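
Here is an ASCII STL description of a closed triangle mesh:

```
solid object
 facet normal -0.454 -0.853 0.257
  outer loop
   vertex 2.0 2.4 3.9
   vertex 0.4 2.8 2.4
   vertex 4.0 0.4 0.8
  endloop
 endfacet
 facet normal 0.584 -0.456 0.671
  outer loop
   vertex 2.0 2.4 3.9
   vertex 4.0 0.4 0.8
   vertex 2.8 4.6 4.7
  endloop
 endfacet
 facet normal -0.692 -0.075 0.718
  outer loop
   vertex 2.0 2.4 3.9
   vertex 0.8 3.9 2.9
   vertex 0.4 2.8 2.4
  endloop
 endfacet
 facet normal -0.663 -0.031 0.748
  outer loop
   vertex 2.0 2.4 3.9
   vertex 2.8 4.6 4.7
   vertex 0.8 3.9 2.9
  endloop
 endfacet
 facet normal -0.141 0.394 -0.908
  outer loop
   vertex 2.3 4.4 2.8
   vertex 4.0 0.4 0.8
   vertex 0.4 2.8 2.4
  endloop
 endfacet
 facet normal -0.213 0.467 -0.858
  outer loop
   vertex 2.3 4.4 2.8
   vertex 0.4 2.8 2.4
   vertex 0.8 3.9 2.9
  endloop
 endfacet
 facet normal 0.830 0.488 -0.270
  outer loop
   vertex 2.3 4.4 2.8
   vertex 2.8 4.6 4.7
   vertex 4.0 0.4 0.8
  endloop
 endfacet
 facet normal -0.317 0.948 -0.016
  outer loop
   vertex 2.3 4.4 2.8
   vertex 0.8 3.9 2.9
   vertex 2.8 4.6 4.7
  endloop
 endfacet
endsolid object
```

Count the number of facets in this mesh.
8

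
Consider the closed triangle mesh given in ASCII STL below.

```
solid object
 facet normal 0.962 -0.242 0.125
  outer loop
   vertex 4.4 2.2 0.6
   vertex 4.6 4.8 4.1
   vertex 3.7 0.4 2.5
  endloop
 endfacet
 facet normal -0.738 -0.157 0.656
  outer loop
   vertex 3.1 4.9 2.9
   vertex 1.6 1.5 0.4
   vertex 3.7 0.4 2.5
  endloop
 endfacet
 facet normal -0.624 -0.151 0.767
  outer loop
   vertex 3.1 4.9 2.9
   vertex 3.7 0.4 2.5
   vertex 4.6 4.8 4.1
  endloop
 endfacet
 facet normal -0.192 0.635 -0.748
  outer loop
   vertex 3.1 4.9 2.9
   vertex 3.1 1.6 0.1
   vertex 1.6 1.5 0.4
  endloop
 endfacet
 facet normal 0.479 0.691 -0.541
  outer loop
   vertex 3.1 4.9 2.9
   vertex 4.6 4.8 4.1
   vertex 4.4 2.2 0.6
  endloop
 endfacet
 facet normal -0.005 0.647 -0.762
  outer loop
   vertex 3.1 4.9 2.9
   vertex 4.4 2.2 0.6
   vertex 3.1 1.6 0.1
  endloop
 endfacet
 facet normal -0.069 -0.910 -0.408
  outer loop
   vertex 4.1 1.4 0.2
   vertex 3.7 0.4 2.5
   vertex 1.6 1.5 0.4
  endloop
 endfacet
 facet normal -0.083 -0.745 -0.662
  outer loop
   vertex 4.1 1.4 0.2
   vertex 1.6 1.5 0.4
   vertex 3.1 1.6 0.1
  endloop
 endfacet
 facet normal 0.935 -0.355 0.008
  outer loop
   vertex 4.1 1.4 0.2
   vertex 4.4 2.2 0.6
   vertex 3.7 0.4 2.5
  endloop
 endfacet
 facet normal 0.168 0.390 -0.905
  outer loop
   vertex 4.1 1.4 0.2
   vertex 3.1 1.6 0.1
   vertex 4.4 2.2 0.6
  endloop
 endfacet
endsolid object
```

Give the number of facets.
10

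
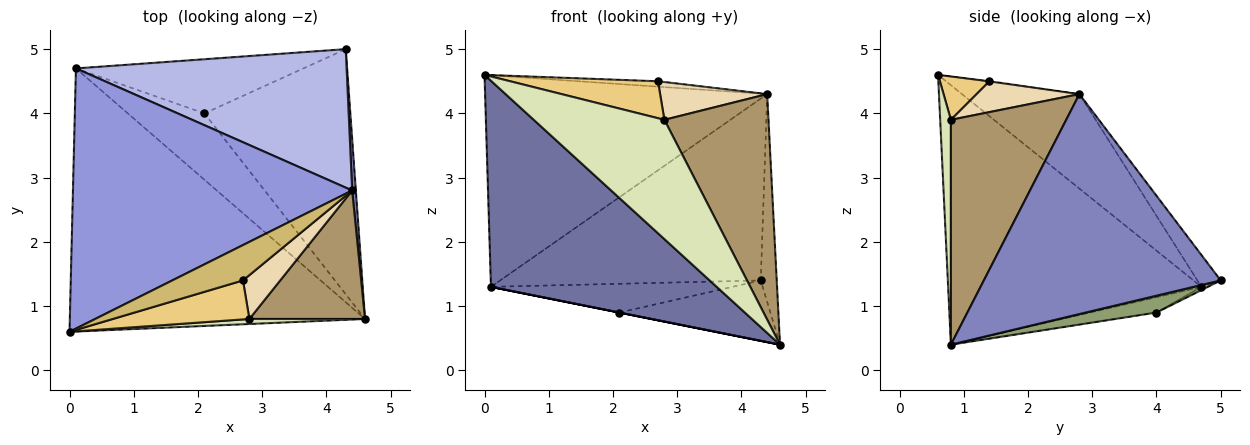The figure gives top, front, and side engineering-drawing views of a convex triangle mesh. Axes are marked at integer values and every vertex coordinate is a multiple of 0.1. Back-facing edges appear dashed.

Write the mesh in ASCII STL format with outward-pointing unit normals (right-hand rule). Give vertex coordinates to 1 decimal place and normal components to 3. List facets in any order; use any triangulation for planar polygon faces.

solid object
 facet normal -0.569 -0.507 -0.647
  outer loop
   vertex 0.1 4.7 1.3
   vertex 4.6 0.8 0.4
   vertex 0.0 0.6 4.6
  endloop
 endfacet
 facet normal 0.998 0.067 0.017
  outer loop
   vertex 4.4 2.8 4.3
   vertex 4.6 0.8 0.4
   vertex 4.3 5.0 1.4
  endloop
 endfacet
 facet normal -0.254 0.610 0.750
  outer loop
   vertex 4.4 2.8 4.3
   vertex 0.1 4.7 1.3
   vertex 0.0 0.6 4.6
  endloop
 endfacet
 facet normal -0.071 0.793 0.604
  outer loop
   vertex 4.4 2.8 4.3
   vertex 4.3 5.0 1.4
   vertex 0.1 4.7 1.3
  endloop
 endfacet
 facet normal 0.111 0.238 -0.965
  outer loop
   vertex 2.1 4.0 0.9
   vertex 4.3 5.0 1.4
   vertex 4.6 0.8 0.4
  endloop
 endfacet
 facet normal -0.196 0.000 -0.981
  outer loop
   vertex 2.1 4.0 0.9
   vertex 4.6 0.8 0.4
   vertex 0.1 4.7 1.3
  endloop
 endfacet
 facet normal -0.012 0.469 -0.883
  outer loop
   vertex 2.1 4.0 0.9
   vertex 0.1 4.7 1.3
   vertex 4.3 5.0 1.4
  endloop
 endfacet
 facet normal 0.082 -0.996 0.042
  outer loop
   vertex 2.8 0.8 3.9
   vertex 0.0 0.6 4.6
   vertex 4.6 0.8 0.4
  endloop
 endfacet
 facet normal 0.693 -0.626 0.357
  outer loop
   vertex 2.8 0.8 3.9
   vertex 4.6 0.8 0.4
   vertex 4.4 2.8 4.3
  endloop
 endfacet
 facet normal -0.008 0.151 0.988
  outer loop
   vertex 2.7 1.4 4.5
   vertex 4.4 2.8 4.3
   vertex 0.0 0.6 4.6
  endloop
 endfacet
 facet normal 0.225 -0.670 0.707
  outer loop
   vertex 2.7 1.4 4.5
   vertex 0.0 0.6 4.6
   vertex 2.8 0.8 3.9
  endloop
 endfacet
 facet normal 0.531 -0.553 0.642
  outer loop
   vertex 2.7 1.4 4.5
   vertex 2.8 0.8 3.9
   vertex 4.4 2.8 4.3
  endloop
 endfacet
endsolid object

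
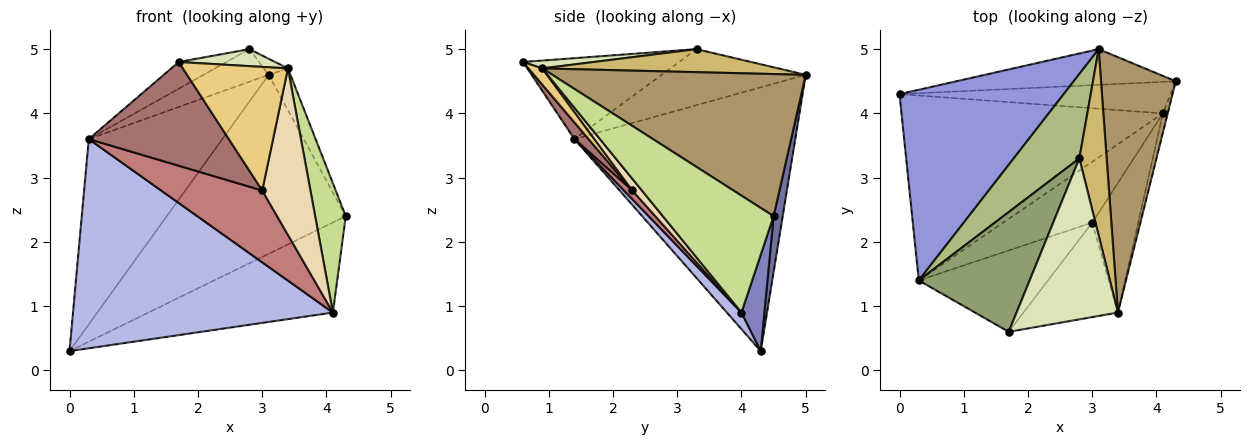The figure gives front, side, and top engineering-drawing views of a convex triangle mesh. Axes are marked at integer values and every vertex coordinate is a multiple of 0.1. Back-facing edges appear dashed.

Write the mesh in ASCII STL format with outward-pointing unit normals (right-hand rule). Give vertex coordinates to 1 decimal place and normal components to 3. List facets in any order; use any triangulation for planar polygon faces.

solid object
 facet normal 0.050 0.979 -0.195
  outer loop
   vertex 3.1 5.0 4.6
   vertex 4.3 4.5 2.4
   vertex 0.0 4.3 0.3
  endloop
 endfacet
 facet normal 0.117 0.937 -0.328
  outer loop
   vertex 4.1 4.0 0.9
   vertex 0.0 4.3 0.3
   vertex 4.3 4.5 2.4
  endloop
 endfacet
 facet normal -0.755 0.457 0.470
  outer loop
   vertex 0.3 1.4 3.6
   vertex 3.1 5.0 4.6
   vertex 0.0 4.3 0.3
  endloop
 endfacet
 facet normal 0.042 -0.749 -0.662
  outer loop
   vertex 0.3 1.4 3.6
   vertex 0.0 4.3 0.3
   vertex 4.1 4.0 0.9
  endloop
 endfacet
 facet normal -0.580 0.177 0.795
  outer loop
   vertex 2.8 3.3 5.0
   vertex 0.3 1.4 3.6
   vertex 1.7 0.6 4.8
  endloop
 endfacet
 facet normal -0.623 0.282 0.730
  outer loop
   vertex 2.8 3.3 5.0
   vertex 3.1 5.0 4.6
   vertex 0.3 1.4 3.6
  endloop
 endfacet
 facet normal 0.963 -0.266 -0.040
  outer loop
   vertex 3.4 0.9 4.7
   vertex 4.1 4.0 0.9
   vertex 4.3 4.5 2.4
  endloop
 endfacet
 facet normal 0.077 -0.105 0.992
  outer loop
   vertex 3.4 0.9 4.7
   vertex 2.8 3.3 5.0
   vertex 1.7 0.6 4.8
  endloop
 endfacet
 facet normal 0.883 0.076 0.464
  outer loop
   vertex 3.4 0.9 4.7
   vertex 4.3 4.5 2.4
   vertex 3.1 5.0 4.6
  endloop
 endfacet
 facet normal 0.644 0.066 0.762
  outer loop
   vertex 3.4 0.9 4.7
   vertex 3.1 5.0 4.6
   vertex 2.8 3.3 5.0
  endloop
 endfacet
 facet normal 0.104 -0.790 -0.604
  outer loop
   vertex 3.0 2.3 2.8
   vertex 3.4 0.9 4.7
   vertex 1.7 0.6 4.8
  endloop
 endfacet
 facet normal 0.156 -0.779 -0.607
  outer loop
   vertex 3.0 2.3 2.8
   vertex 4.1 4.0 0.9
   vertex 3.4 0.9 4.7
  endloop
 endfacet
 facet normal 0.079 -0.784 -0.615
  outer loop
   vertex 3.0 2.3 2.8
   vertex 1.7 0.6 4.8
   vertex 0.3 1.4 3.6
  endloop
 endfacet
 facet normal 0.063 -0.762 -0.645
  outer loop
   vertex 3.0 2.3 2.8
   vertex 0.3 1.4 3.6
   vertex 4.1 4.0 0.9
  endloop
 endfacet
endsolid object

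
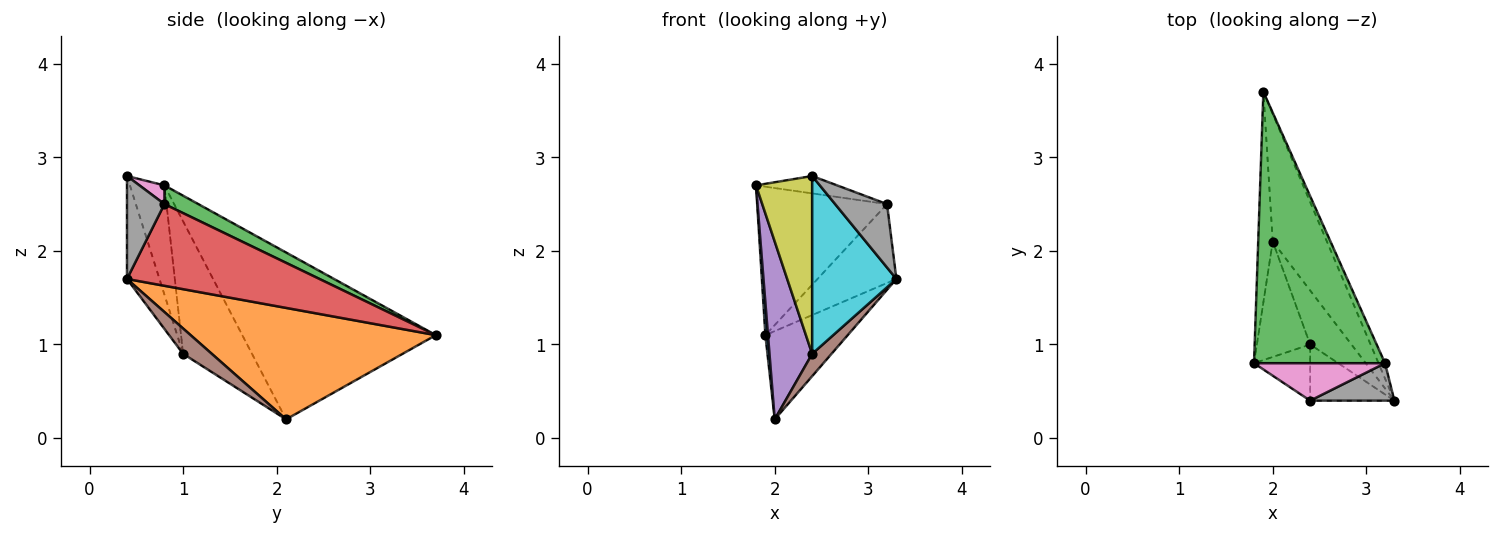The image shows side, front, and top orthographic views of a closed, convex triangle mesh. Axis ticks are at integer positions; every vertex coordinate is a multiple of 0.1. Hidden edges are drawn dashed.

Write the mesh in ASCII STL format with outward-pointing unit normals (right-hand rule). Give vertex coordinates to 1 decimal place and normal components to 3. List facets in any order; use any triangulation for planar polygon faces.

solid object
 facet normal -0.996 -0.013 -0.087
  outer loop
   vertex 2.0 2.1 0.2
   vertex 1.8 0.8 2.7
   vertex 1.9 3.7 1.1
  endloop
 endfacet
 facet normal 0.861 0.289 -0.418
  outer loop
   vertex 2.0 2.1 0.2
   vertex 1.9 3.7 1.1
   vertex 3.3 0.4 1.7
  endloop
 endfacet
 facet normal 0.124 0.476 0.871
  outer loop
   vertex 3.2 0.8 2.5
   vertex 1.9 3.7 1.1
   vertex 1.8 0.8 2.7
  endloop
 endfacet
 facet normal 0.923 0.378 -0.074
  outer loop
   vertex 3.2 0.8 2.5
   vertex 3.3 0.4 1.7
   vertex 1.9 3.7 1.1
  endloop
 endfacet
 facet normal -0.804 -0.498 -0.323
  outer loop
   vertex 2.4 1.0 0.9
   vertex 1.8 0.8 2.7
   vertex 2.0 2.1 0.2
  endloop
 endfacet
 facet normal 0.493 -0.332 -0.804
  outer loop
   vertex 2.4 1.0 0.9
   vertex 2.0 2.1 0.2
   vertex 3.3 0.4 1.7
  endloop
 endfacet
 facet normal 0.128 0.418 0.899
  outer loop
   vertex 2.4 0.4 2.8
   vertex 3.2 0.8 2.5
   vertex 1.8 0.8 2.7
  endloop
 endfacet
 facet normal 0.528 -0.732 0.432
  outer loop
   vertex 2.4 0.4 2.8
   vertex 3.3 0.4 1.7
   vertex 3.2 0.8 2.5
  endloop
 endfacet
 facet normal -0.505 -0.823 -0.260
  outer loop
   vertex 2.4 0.4 2.8
   vertex 1.8 0.8 2.7
   vertex 2.4 1.0 0.9
  endloop
 endfacet
 facet normal -0.345 -0.895 -0.283
  outer loop
   vertex 2.4 0.4 2.8
   vertex 2.4 1.0 0.9
   vertex 3.3 0.4 1.7
  endloop
 endfacet
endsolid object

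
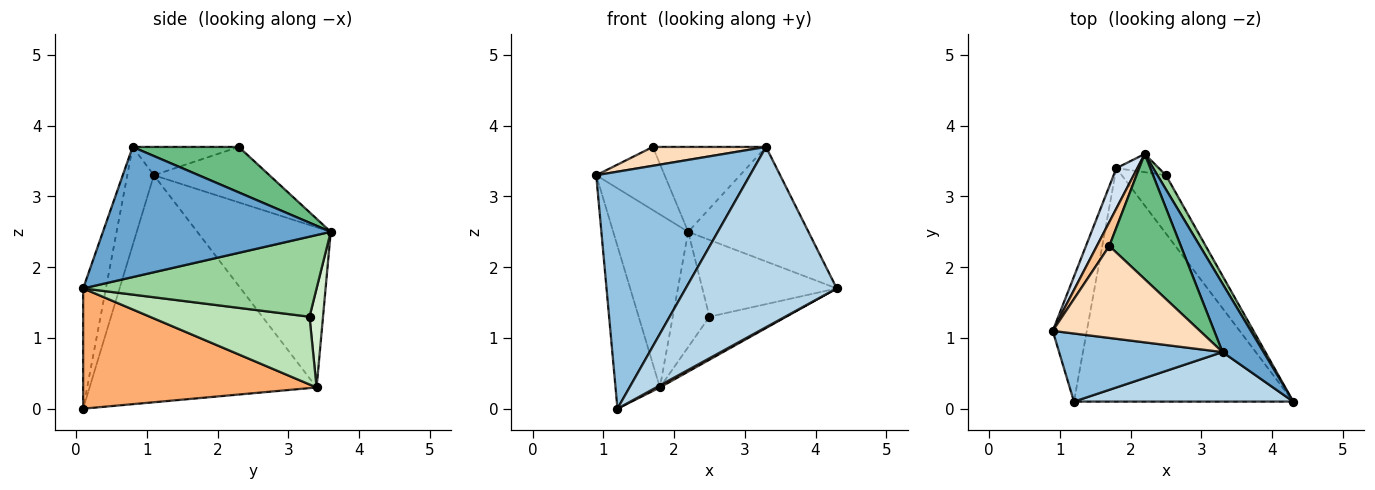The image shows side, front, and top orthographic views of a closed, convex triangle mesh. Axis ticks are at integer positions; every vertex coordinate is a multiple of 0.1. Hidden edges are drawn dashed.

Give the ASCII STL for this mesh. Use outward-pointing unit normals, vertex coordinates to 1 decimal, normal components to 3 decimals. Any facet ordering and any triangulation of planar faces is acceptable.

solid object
 facet normal 0.852 0.450 0.269
  outer loop
   vertex 3.3 0.8 3.7
   vertex 4.3 0.1 1.7
   vertex 2.2 3.6 2.5
  endloop
 endfacet
 facet normal -0.164 -0.948 0.272
  outer loop
   vertex 3.3 0.8 3.7
   vertex 0.9 1.1 3.3
   vertex 1.2 0.1 0.0
  endloop
 endfacet
 facet normal -0.144 -0.954 0.262
  outer loop
   vertex 3.3 0.8 3.7
   vertex 1.2 0.1 0.0
   vertex 4.3 0.1 1.7
  endloop
 endfacet
 facet normal -0.866 0.487 0.113
  outer loop
   vertex 1.8 3.4 0.3
   vertex 0.9 1.1 3.3
   vertex 2.2 3.6 2.5
  endloop
 endfacet
 facet normal -0.971 0.190 -0.146
  outer loop
   vertex 1.8 3.4 0.3
   vertex 1.2 0.1 0.0
   vertex 0.9 1.1 3.3
  endloop
 endfacet
 facet normal 0.481 -0.008 -0.877
  outer loop
   vertex 1.8 3.4 0.3
   vertex 4.3 0.1 1.7
   vertex 1.2 0.1 0.0
  endloop
 endfacet
 facet normal -0.845 0.500 0.190
  outer loop
   vertex 1.7 2.3 3.7
   vertex 2.2 3.6 2.5
   vertex 0.9 1.1 3.3
  endloop
 endfacet
 facet normal -0.185 -0.197 0.963
  outer loop
   vertex 1.7 2.3 3.7
   vertex 0.9 1.1 3.3
   vertex 3.3 0.8 3.7
  endloop
 endfacet
 facet normal 0.466 0.497 0.732
  outer loop
   vertex 1.7 2.3 3.7
   vertex 3.3 0.8 3.7
   vertex 2.2 3.6 2.5
  endloop
 endfacet
 facet normal 0.863 0.497 0.092
  outer loop
   vertex 2.5 3.3 1.3
   vertex 2.2 3.6 2.5
   vertex 4.3 0.1 1.7
  endloop
 endfacet
 facet normal 0.777 0.374 -0.507
  outer loop
   vertex 2.5 3.3 1.3
   vertex 4.3 0.1 1.7
   vertex 1.8 3.4 0.3
  endloop
 endfacet
 facet normal 0.342 0.928 -0.147
  outer loop
   vertex 2.5 3.3 1.3
   vertex 1.8 3.4 0.3
   vertex 2.2 3.6 2.5
  endloop
 endfacet
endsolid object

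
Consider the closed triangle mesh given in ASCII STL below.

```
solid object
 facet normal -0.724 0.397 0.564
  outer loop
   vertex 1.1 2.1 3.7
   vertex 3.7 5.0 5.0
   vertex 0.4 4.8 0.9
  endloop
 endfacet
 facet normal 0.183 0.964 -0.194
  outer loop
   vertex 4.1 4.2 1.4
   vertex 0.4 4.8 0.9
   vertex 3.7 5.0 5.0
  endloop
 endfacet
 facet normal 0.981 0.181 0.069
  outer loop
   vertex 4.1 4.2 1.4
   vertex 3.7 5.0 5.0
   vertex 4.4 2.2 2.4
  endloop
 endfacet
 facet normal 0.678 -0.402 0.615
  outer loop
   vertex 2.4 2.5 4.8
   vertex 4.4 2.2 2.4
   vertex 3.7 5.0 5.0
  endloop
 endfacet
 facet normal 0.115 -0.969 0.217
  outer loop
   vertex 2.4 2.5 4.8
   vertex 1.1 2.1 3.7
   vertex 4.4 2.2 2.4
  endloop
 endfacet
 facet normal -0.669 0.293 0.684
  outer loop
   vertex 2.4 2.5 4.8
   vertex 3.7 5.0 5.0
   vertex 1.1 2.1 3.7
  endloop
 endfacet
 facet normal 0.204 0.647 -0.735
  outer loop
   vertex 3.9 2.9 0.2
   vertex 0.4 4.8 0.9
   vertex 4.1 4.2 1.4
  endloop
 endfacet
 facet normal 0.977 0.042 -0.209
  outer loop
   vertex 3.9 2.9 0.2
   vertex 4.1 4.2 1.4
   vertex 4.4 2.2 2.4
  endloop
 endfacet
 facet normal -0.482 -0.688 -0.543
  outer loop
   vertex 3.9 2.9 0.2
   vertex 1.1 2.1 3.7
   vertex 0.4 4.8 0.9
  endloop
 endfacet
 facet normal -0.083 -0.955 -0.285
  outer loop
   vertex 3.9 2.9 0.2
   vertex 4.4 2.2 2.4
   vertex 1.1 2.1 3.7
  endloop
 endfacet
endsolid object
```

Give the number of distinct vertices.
7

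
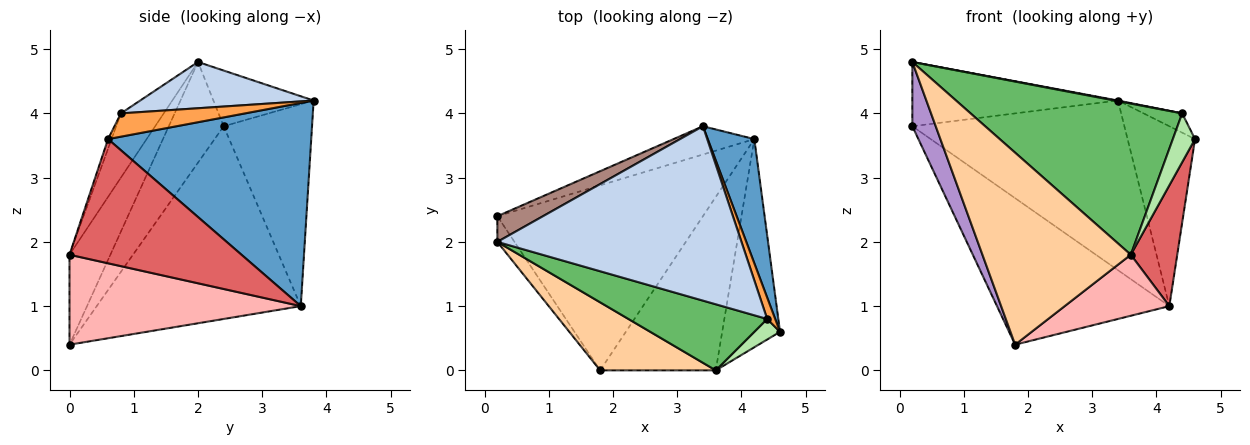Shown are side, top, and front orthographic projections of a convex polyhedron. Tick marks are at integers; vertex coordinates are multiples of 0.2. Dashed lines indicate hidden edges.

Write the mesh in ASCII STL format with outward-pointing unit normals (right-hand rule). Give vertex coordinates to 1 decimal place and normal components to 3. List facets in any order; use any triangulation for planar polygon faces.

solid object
 facet normal 0.927 0.308 0.213
  outer loop
   vertex 4.2 3.6 1.0
   vertex 3.4 3.8 4.2
   vertex 4.6 0.6 3.6
  endloop
 endfacet
 facet normal 0.186 -0.003 0.983
  outer loop
   vertex 4.4 0.8 4.0
   vertex 3.4 3.8 4.2
   vertex 0.2 2.0 4.8
  endloop
 endfacet
 facet normal 0.907 0.282 0.313
  outer loop
   vertex 4.4 0.8 4.0
   vertex 4.6 0.6 3.6
   vertex 3.4 3.8 4.2
  endloop
 endfacet
 facet normal -0.251 -0.912 0.323
  outer loop
   vertex 3.6 0.0 1.8
   vertex 0.2 2.0 4.8
   vertex 1.8 0.0 0.4
  endloop
 endfacet
 facet normal -0.182 -0.901 0.394
  outer loop
   vertex 3.6 0.0 1.8
   vertex 4.4 0.8 4.0
   vertex 0.2 2.0 4.8
  endloop
 endfacet
 facet normal -0.144 -0.912 0.384
  outer loop
   vertex 3.6 0.0 1.8
   vertex 4.6 0.6 3.6
   vertex 4.4 0.8 4.0
  endloop
 endfacet
 facet normal 0.881 -0.238 -0.410
  outer loop
   vertex 3.6 0.0 1.8
   vertex 4.2 3.6 1.0
   vertex 4.6 0.6 3.6
  endloop
 endfacet
 facet normal 0.592 -0.268 -0.761
  outer loop
   vertex 3.6 0.0 1.8
   vertex 1.8 0.0 0.4
   vertex 4.2 3.6 1.0
  endloop
 endfacet
 facet normal -0.909 -0.387 -0.155
  outer loop
   vertex 0.2 2.4 3.8
   vertex 1.8 0.0 0.4
   vertex 0.2 2.0 4.8
  endloop
 endfacet
 facet normal -0.592 0.500 -0.632
  outer loop
   vertex 0.2 2.4 3.8
   vertex 4.2 3.6 1.0
   vertex 1.8 0.0 0.4
  endloop
 endfacet
 facet normal -0.412 0.846 0.338
  outer loop
   vertex 0.2 2.4 3.8
   vertex 0.2 2.0 4.8
   vertex 3.4 3.8 4.2
  endloop
 endfacet
 facet normal -0.380 0.912 -0.152
  outer loop
   vertex 0.2 2.4 3.8
   vertex 3.4 3.8 4.2
   vertex 4.2 3.6 1.0
  endloop
 endfacet
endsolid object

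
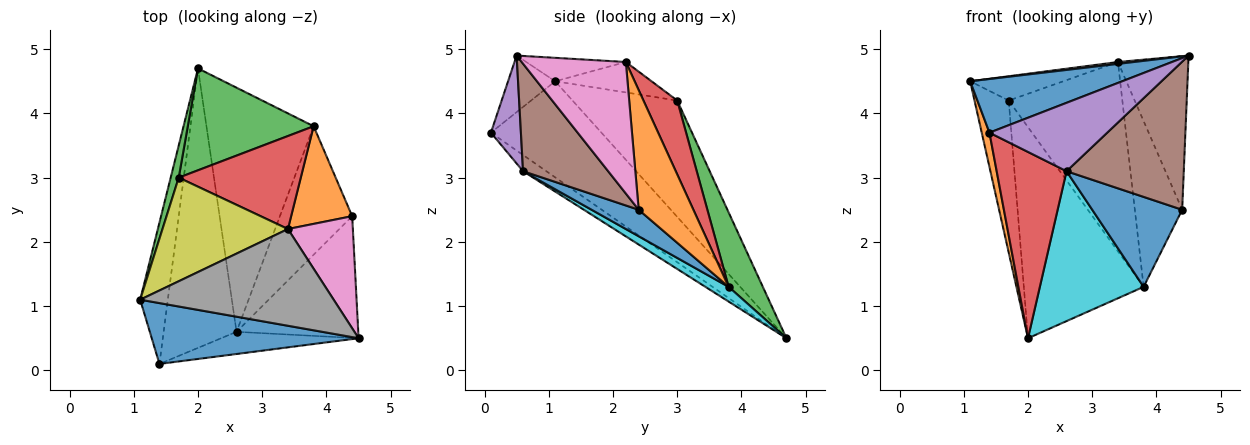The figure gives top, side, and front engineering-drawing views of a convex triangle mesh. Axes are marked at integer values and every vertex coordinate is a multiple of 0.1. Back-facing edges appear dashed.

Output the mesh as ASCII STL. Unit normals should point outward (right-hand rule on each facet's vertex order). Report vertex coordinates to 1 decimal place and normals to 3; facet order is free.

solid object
 facet normal -0.201 -0.648 0.735
  outer loop
   vertex 1.4 0.1 3.7
   vertex 4.5 0.5 4.9
   vertex 1.1 1.1 4.5
  endloop
 endfacet
 facet normal -0.959 -0.067 -0.276
  outer loop
   vertex 1.4 0.1 3.7
   vertex 1.1 1.1 4.5
   vertex 2.0 4.7 0.5
  endloop
 endfacet
 facet normal -0.949 0.310 0.065
  outer loop
   vertex 1.7 3.0 4.2
   vertex 2.0 4.7 0.5
   vertex 1.1 1.1 4.5
  endloop
 endfacet
 facet normal -0.182 -0.545 -0.818
  outer loop
   vertex 2.6 0.6 3.1
   vertex 1.4 0.1 3.7
   vertex 2.0 4.7 0.5
  endloop
 endfacet
 facet normal 0.235 -0.925 -0.300
  outer loop
   vertex 2.6 0.6 3.1
   vertex 4.5 0.5 4.9
   vertex 1.4 0.1 3.7
  endloop
 endfacet
 facet normal 0.489 -0.674 -0.554
  outer loop
   vertex 2.6 0.6 3.1
   vertex 4.4 2.4 2.5
   vertex 4.5 0.5 4.9
  endloop
 endfacet
 facet normal 0.767 0.518 0.378
  outer loop
   vertex 3.4 2.2 4.8
   vertex 4.5 0.5 4.9
   vertex 4.4 2.4 2.5
  endloop
 endfacet
 facet normal -0.120 -0.019 0.993
  outer loop
   vertex 3.4 2.2 4.8
   vertex 1.1 1.1 4.5
   vertex 4.5 0.5 4.9
  endloop
 endfacet
 facet normal -0.230 0.222 0.948
  outer loop
   vertex 3.4 2.2 4.8
   vertex 1.7 3.0 4.2
   vertex 1.1 1.1 4.5
  endloop
 endfacet
 facet normal 0.116 -0.520 -0.846
  outer loop
   vertex 3.8 3.8 1.3
   vertex 2.6 0.6 3.1
   vertex 2.0 4.7 0.5
  endloop
 endfacet
 facet normal 0.288 -0.549 -0.785
  outer loop
   vertex 3.8 3.8 1.3
   vertex 4.4 2.4 2.5
   vertex 2.6 0.6 3.1
  endloop
 endfacet
 facet normal 0.705 0.611 0.360
  outer loop
   vertex 3.8 3.8 1.3
   vertex 3.4 2.2 4.8
   vertex 4.4 2.4 2.5
  endloop
 endfacet
 facet normal 0.249 0.872 0.421
  outer loop
   vertex 3.8 3.8 1.3
   vertex 2.0 4.7 0.5
   vertex 1.7 3.0 4.2
  endloop
 endfacet
 facet normal 0.258 0.867 0.426
  outer loop
   vertex 3.8 3.8 1.3
   vertex 1.7 3.0 4.2
   vertex 3.4 2.2 4.8
  endloop
 endfacet
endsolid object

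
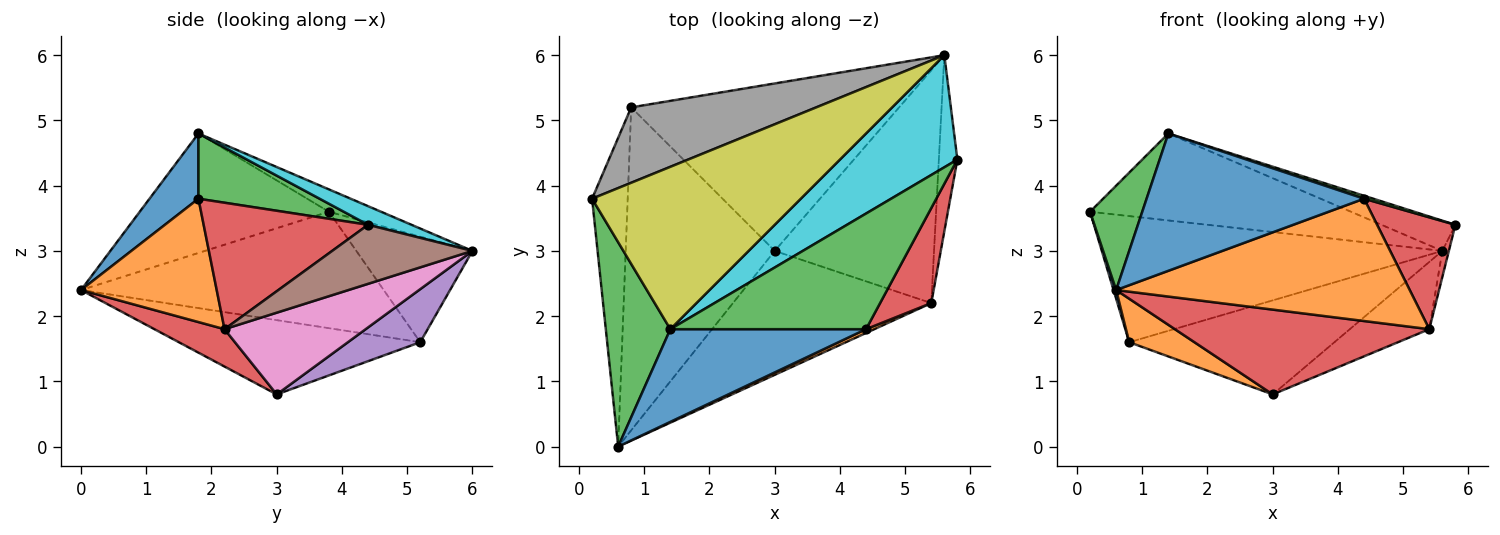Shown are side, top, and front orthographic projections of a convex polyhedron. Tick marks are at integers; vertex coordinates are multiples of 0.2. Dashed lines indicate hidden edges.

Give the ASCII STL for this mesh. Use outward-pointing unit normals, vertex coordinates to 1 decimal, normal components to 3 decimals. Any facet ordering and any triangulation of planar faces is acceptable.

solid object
 facet normal -0.956 -0.008 -0.293
  outer loop
   vertex 0.8 5.2 1.6
   vertex 0.6 0.0 2.4
   vertex 0.2 3.8 3.6
  endloop
 endfacet
 facet normal -0.443 -0.120 -0.889
  outer loop
   vertex 0.8 5.2 1.6
   vertex 3.0 3.0 0.8
   vertex 0.6 0.0 2.4
  endloop
 endfacet
 facet normal -0.855 -0.236 0.462
  outer loop
   vertex 1.4 1.8 4.8
   vertex 0.2 3.8 3.6
   vertex 0.6 0.0 2.4
  endloop
 endfacet
 facet normal 0.154 -0.558 -0.815
  outer loop
   vertex 5.4 2.2 1.8
   vertex 0.6 0.0 2.4
   vertex 3.0 3.0 0.8
  endloop
 endfacet
 facet normal 0.170 0.483 -0.859
  outer loop
   vertex 5.6 6.0 3.0
   vertex 3.0 3.0 0.8
   vertex 0.8 5.2 1.6
  endloop
 endfacet
 facet normal 0.953 0.044 -0.299
  outer loop
   vertex 5.6 6.0 3.0
   vertex 5.8 4.4 3.4
   vertex 5.4 2.2 1.8
  endloop
 endfacet
 facet normal 0.442 0.249 -0.862
  outer loop
   vertex 5.6 6.0 3.0
   vertex 5.4 2.2 1.8
   vertex 3.0 3.0 0.8
  endloop
 endfacet
 facet normal -0.281 0.824 0.492
  outer loop
   vertex 5.6 6.0 3.0
   vertex 0.8 5.2 1.6
   vertex 0.2 3.8 3.6
  endloop
 endfacet
 facet normal -0.094 0.470 0.878
  outer loop
   vertex 5.6 6.0 3.0
   vertex 0.2 3.8 3.6
   vertex 1.4 1.8 4.8
  endloop
 endfacet
 facet normal 0.151 0.258 0.954
  outer loop
   vertex 5.6 6.0 3.0
   vertex 1.4 1.8 4.8
   vertex 5.8 4.4 3.4
  endloop
 endfacet
 facet normal 0.183 -0.815 0.550
  outer loop
   vertex 4.4 1.8 3.8
   vertex 1.4 1.8 4.8
   vertex 0.6 0.0 2.4
  endloop
 endfacet
 facet normal 0.419 -0.907 0.028
  outer loop
   vertex 4.4 1.8 3.8
   vertex 0.6 0.0 2.4
   vertex 5.4 2.2 1.8
  endloop
 endfacet
 facet normal 0.316 -0.024 0.948
  outer loop
   vertex 4.4 1.8 3.8
   vertex 5.8 4.4 3.4
   vertex 1.4 1.8 4.8
  endloop
 endfacet
 facet normal 0.848 -0.404 0.343
  outer loop
   vertex 4.4 1.8 3.8
   vertex 5.4 2.2 1.8
   vertex 5.8 4.4 3.4
  endloop
 endfacet
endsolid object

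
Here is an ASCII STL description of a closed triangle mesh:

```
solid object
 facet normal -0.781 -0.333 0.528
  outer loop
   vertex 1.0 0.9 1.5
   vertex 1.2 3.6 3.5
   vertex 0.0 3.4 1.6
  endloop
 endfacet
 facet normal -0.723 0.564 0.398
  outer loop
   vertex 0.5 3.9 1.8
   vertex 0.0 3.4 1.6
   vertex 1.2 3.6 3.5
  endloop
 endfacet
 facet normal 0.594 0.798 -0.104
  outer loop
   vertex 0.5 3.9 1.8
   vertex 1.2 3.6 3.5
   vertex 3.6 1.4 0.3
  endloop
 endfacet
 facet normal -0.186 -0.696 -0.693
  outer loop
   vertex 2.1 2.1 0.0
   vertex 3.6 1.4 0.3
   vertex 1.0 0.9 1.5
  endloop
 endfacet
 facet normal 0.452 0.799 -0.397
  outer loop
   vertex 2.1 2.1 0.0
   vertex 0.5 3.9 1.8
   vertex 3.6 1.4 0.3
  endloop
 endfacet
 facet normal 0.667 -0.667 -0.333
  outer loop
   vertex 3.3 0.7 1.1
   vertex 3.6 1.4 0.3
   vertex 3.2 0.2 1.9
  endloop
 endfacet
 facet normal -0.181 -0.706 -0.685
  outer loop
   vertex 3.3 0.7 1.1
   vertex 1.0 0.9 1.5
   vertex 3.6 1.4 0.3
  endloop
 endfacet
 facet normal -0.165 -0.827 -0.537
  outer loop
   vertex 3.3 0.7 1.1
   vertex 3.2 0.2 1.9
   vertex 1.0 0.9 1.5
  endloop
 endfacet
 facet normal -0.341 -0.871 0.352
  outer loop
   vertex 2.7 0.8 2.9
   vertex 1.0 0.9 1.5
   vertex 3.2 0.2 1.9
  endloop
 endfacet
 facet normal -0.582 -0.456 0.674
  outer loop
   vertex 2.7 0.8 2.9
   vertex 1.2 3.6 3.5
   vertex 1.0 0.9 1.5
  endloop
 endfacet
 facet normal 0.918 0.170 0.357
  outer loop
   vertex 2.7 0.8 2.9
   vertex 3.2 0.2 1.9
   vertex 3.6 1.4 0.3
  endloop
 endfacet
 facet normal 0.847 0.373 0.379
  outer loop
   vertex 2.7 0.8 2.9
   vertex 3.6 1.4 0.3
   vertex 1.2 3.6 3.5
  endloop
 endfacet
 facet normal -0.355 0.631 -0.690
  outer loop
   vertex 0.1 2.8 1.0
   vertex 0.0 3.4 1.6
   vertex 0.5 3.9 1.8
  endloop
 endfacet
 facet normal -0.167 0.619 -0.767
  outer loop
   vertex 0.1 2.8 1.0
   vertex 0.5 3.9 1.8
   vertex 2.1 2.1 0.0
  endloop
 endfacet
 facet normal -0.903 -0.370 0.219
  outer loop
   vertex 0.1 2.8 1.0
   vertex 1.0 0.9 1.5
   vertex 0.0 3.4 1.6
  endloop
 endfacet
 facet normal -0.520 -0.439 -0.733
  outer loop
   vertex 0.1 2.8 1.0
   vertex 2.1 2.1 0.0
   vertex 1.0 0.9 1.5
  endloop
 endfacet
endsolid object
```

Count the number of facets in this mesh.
16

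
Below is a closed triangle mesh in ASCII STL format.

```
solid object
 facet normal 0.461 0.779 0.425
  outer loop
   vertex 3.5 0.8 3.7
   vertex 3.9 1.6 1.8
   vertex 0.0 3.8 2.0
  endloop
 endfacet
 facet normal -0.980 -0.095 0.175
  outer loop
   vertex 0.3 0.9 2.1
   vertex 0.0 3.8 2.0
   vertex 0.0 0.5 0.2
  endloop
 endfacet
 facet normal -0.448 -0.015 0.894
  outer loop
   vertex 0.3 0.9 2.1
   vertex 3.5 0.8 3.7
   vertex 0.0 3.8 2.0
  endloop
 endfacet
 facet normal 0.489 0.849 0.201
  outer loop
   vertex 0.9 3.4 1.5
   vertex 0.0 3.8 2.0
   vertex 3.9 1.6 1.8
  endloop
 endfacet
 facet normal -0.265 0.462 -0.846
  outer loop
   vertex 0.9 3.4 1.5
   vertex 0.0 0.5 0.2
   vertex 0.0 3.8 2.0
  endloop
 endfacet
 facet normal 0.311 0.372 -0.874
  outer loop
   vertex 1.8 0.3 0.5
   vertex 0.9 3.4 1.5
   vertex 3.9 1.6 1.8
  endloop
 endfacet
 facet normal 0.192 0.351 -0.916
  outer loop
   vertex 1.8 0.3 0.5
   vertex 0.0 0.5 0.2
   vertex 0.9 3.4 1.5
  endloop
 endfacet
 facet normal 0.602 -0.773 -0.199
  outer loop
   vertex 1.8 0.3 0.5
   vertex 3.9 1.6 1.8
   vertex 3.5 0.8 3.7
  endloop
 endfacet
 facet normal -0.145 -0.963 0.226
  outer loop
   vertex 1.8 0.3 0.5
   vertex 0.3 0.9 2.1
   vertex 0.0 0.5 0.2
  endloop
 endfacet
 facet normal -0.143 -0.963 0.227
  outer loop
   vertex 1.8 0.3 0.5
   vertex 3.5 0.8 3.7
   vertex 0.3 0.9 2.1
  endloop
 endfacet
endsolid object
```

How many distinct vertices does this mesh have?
7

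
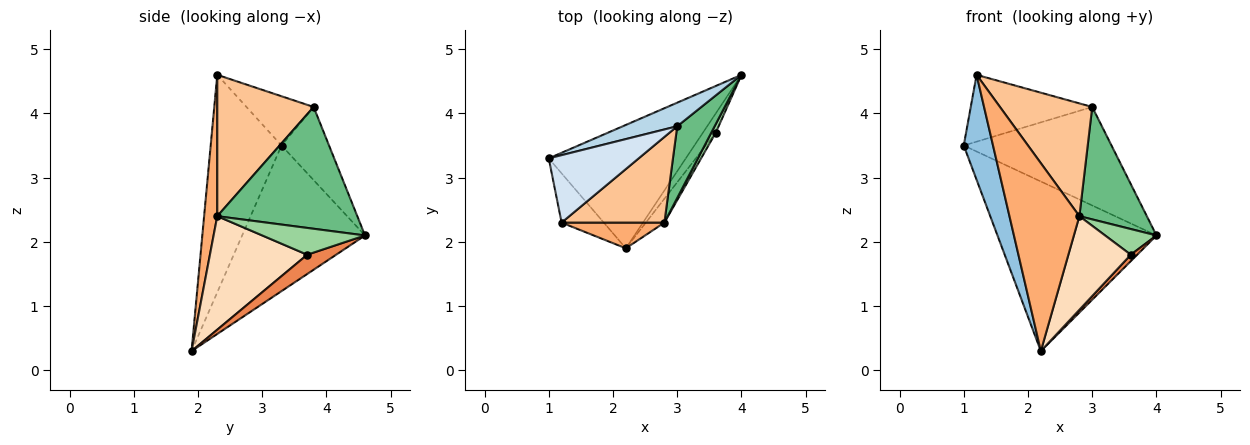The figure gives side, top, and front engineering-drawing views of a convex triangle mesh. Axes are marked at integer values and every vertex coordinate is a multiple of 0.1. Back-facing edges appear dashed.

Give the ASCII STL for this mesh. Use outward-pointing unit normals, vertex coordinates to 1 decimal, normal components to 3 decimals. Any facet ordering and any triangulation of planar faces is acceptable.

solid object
 facet normal -0.530 0.686 -0.499
  outer loop
   vertex 2.2 1.9 0.3
   vertex 1.0 3.3 3.5
   vertex 4.0 4.6 2.1
  endloop
 endfacet
 facet normal -0.910 -0.376 -0.177
  outer loop
   vertex 1.2 2.3 4.6
   vertex 1.0 3.3 3.5
   vertex 2.2 1.9 0.3
  endloop
 endfacet
 facet normal -0.299 0.928 0.222
  outer loop
   vertex 3.0 3.8 4.1
   vertex 4.0 4.6 2.1
   vertex 1.0 3.3 3.5
  endloop
 endfacet
 facet normal -0.363 0.656 0.662
  outer loop
   vertex 3.0 3.8 4.1
   vertex 1.0 3.3 3.5
   vertex 1.2 2.3 4.6
  endloop
 endfacet
 facet normal 0.818 -0.182 -0.545
  outer loop
   vertex 3.6 3.7 1.8
   vertex 2.2 1.9 0.3
   vertex 4.0 4.6 2.1
  endloop
 endfacet
 facet normal 0.183 -0.974 0.133
  outer loop
   vertex 2.8 2.3 2.4
   vertex 1.2 2.3 4.6
   vertex 2.2 1.9 0.3
  endloop
 endfacet
 facet normal 0.639 -0.612 0.465
  outer loop
   vertex 2.8 2.3 2.4
   vertex 3.0 3.8 4.1
   vertex 1.2 2.3 4.6
  endloop
 endfacet
 facet normal 0.834 -0.535 -0.136
  outer loop
   vertex 2.8 2.3 2.4
   vertex 2.2 1.9 0.3
   vertex 3.6 3.7 1.8
  endloop
 endfacet
 facet normal 0.868 -0.418 0.267
  outer loop
   vertex 2.8 2.3 2.4
   vertex 4.0 4.6 2.1
   vertex 3.0 3.8 4.1
  endloop
 endfacet
 facet normal 0.885 -0.442 0.147
  outer loop
   vertex 2.8 2.3 2.4
   vertex 3.6 3.7 1.8
   vertex 4.0 4.6 2.1
  endloop
 endfacet
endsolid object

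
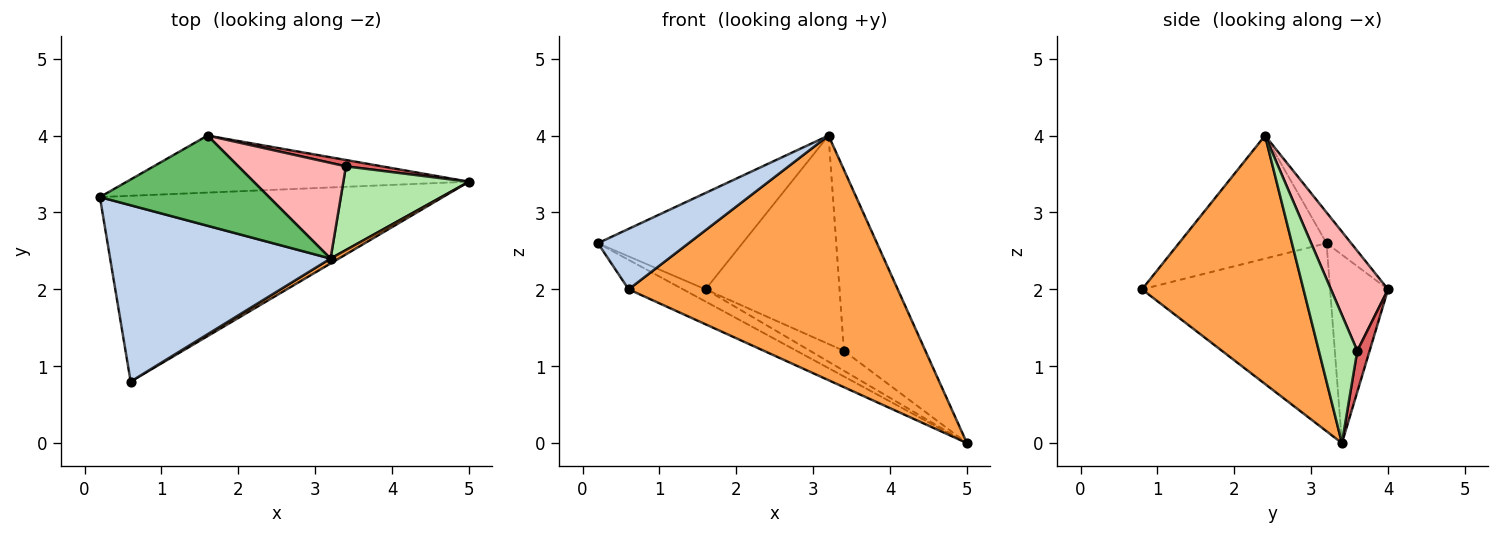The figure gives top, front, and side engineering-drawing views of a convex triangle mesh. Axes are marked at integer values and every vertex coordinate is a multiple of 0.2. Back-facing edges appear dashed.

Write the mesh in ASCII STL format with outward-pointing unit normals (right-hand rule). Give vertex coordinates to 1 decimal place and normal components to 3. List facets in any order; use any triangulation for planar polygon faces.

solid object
 facet normal -0.476 0.138 -0.868
  outer loop
   vertex 0.6 0.8 2.0
   vertex 0.2 3.2 2.6
   vertex 5.0 3.4 0.0
  endloop
 endfacet
 facet normal -0.467 -0.287 0.836
  outer loop
   vertex 3.2 2.4 4.0
   vertex 0.2 3.2 2.6
   vertex 0.6 0.8 2.0
  endloop
 endfacet
 facet normal 0.514 -0.857 0.017
  outer loop
   vertex 3.2 2.4 4.0
   vertex 0.6 0.8 2.0
   vertex 5.0 3.4 0.0
  endloop
 endfacet
 facet normal -0.474 0.184 -0.861
  outer loop
   vertex 1.6 4.0 2.0
   vertex 5.0 3.4 0.0
   vertex 0.2 3.2 2.6
  endloop
 endfacet
 facet normal -0.123 0.724 0.678
  outer loop
   vertex 1.6 4.0 2.0
   vertex 0.2 3.2 2.6
   vertex 3.2 2.4 4.0
  endloop
 endfacet
 facet normal 0.394 0.834 0.386
  outer loop
   vertex 3.4 3.6 1.2
   vertex 3.2 2.4 4.0
   vertex 5.0 3.4 0.0
  endloop
 endfacet
 facet normal 0.327 0.900 0.286
  outer loop
   vertex 3.4 3.6 1.2
   vertex 5.0 3.4 0.0
   vertex 1.6 4.0 2.0
  endloop
 endfacet
 facet normal 0.361 0.847 0.389
  outer loop
   vertex 3.4 3.6 1.2
   vertex 1.6 4.0 2.0
   vertex 3.2 2.4 4.0
  endloop
 endfacet
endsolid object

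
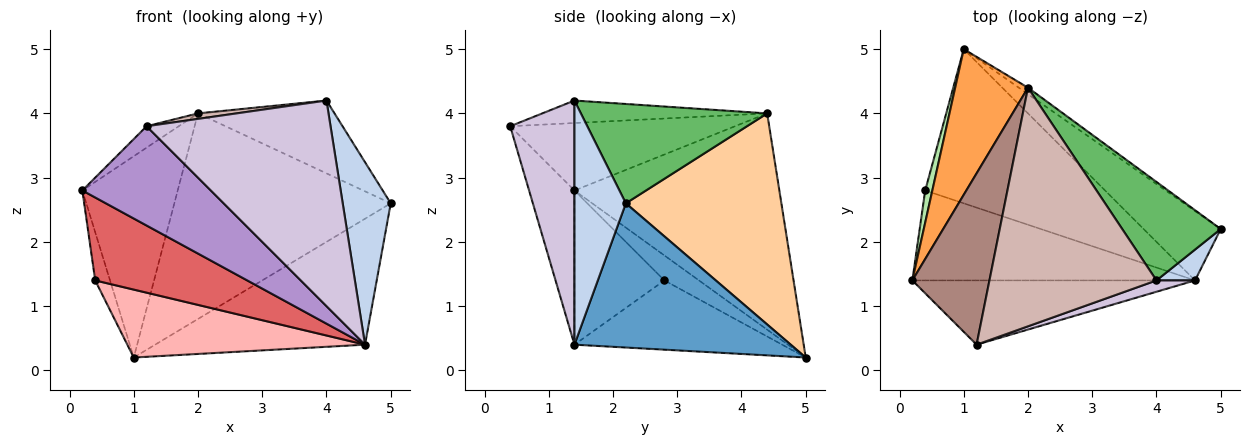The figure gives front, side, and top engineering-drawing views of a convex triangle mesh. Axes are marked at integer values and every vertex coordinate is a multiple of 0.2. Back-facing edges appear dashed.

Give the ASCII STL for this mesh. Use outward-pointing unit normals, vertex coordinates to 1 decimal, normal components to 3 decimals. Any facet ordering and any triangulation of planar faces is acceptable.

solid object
 facet normal 0.670 0.650 -0.358
  outer loop
   vertex 4.6 1.4 0.4
   vertex 1.0 5.0 0.2
   vertex 5.0 2.2 2.6
  endloop
 endfacet
 facet normal 0.726 -0.678 0.115
  outer loop
   vertex 4.6 1.4 0.4
   vertex 5.0 2.2 2.6
   vertex 4.0 1.4 4.2
  endloop
 endfacet
 facet normal -0.867 0.404 0.292
  outer loop
   vertex 2.0 4.4 4.0
   vertex 1.0 5.0 0.2
   vertex 0.2 1.4 2.8
  endloop
 endfacet
 facet normal 0.583 0.812 -0.025
  outer loop
   vertex 2.0 4.4 4.0
   vertex 5.0 2.2 2.6
   vertex 1.0 5.0 0.2
  endloop
 endfacet
 facet normal 0.630 0.462 0.625
  outer loop
   vertex 2.0 4.4 4.0
   vertex 4.0 1.4 4.2
   vertex 5.0 2.2 2.6
  endloop
 endfacet
 facet normal -0.889 0.381 0.254
  outer loop
   vertex 0.4 2.8 1.4
   vertex 0.2 1.4 2.8
   vertex 1.0 5.0 0.2
  endloop
 endfacet
 facet normal -0.372 -0.629 -0.682
  outer loop
   vertex 0.4 2.8 1.4
   vertex 4.6 1.4 0.4
   vertex 0.2 1.4 2.8
  endloop
 endfacet
 facet normal -0.332 -0.380 -0.863
  outer loop
   vertex 0.4 2.8 1.4
   vertex 1.0 5.0 0.2
   vertex 4.6 1.4 0.4
  endloop
 endfacet
 facet normal -0.284 -0.805 -0.521
  outer loop
   vertex 1.2 0.4 3.8
   vertex 0.2 1.4 2.8
   vertex 4.6 1.4 0.4
  endloop
 endfacet
 facet normal 0.329 -0.943 0.052
  outer loop
   vertex 1.2 0.4 3.8
   vertex 4.6 1.4 0.4
   vertex 4.0 1.4 4.2
  endloop
 endfacet
 facet normal -0.656 0.094 0.749
  outer loop
   vertex 1.2 0.4 3.8
   vertex 2.0 4.4 4.0
   vertex 0.2 1.4 2.8
  endloop
 endfacet
 facet normal -0.133 -0.023 0.991
  outer loop
   vertex 1.2 0.4 3.8
   vertex 4.0 1.4 4.2
   vertex 2.0 4.4 4.0
  endloop
 endfacet
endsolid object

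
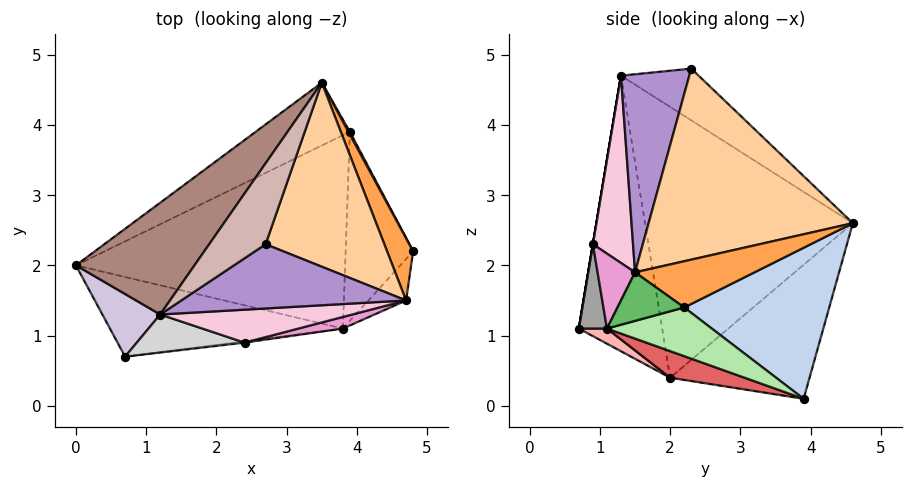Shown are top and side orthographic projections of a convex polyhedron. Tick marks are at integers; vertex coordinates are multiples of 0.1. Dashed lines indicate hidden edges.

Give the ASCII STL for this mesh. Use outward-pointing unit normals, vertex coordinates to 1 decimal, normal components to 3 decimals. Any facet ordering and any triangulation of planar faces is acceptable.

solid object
 facet normal -0.436 0.846 -0.307
  outer loop
   vertex 3.9 3.9 0.1
   vertex 0.0 2.0 0.4
   vertex 3.5 4.6 2.6
  endloop
 endfacet
 facet normal 0.881 0.473 0.009
  outer loop
   vertex 3.9 3.9 0.1
   vertex 3.5 4.6 2.6
   vertex 4.8 2.2 1.4
  endloop
 endfacet
 facet normal 0.850 0.221 0.479
  outer loop
   vertex 4.7 1.5 1.9
   vertex 4.8 2.2 1.4
   vertex 3.5 4.6 2.6
  endloop
 endfacet
 facet normal 0.831 0.205 0.517
  outer loop
   vertex 4.7 1.5 1.9
   vertex 3.5 4.6 2.6
   vertex 2.7 2.3 4.8
  endloop
 endfacet
 facet normal 0.692 -0.482 -0.537
  outer loop
   vertex 3.8 1.1 1.1
   vertex 4.8 2.2 1.4
   vertex 4.7 1.5 1.9
  endloop
 endfacet
 facet normal 0.559 -0.297 -0.775
  outer loop
   vertex 3.8 1.1 1.1
   vertex 3.9 3.9 0.1
   vertex 4.8 2.2 1.4
  endloop
 endfacet
 facet normal 0.093 -0.338 -0.937
  outer loop
   vertex 3.8 1.1 1.1
   vertex 0.0 2.0 0.4
   vertex 3.9 3.9 0.1
  endloop
 endfacet
 facet normal 0.058 -0.449 -0.892
  outer loop
   vertex 3.8 1.1 1.1
   vertex 0.7 0.7 1.1
   vertex 0.0 2.0 0.4
  endloop
 endfacet
 facet normal 0.452 -0.730 0.513
  outer loop
   vertex 1.2 1.3 4.7
   vertex 4.7 1.5 1.9
   vertex 2.7 2.3 4.8
  endloop
 endfacet
 facet normal -0.903 -0.384 0.190
  outer loop
   vertex 1.2 1.3 4.7
   vertex 0.0 2.0 0.4
   vertex 0.7 0.7 1.1
  endloop
 endfacet
 facet normal -0.683 0.666 0.299
  outer loop
   vertex 1.2 1.3 4.7
   vertex 3.5 4.6 2.6
   vertex 0.0 2.0 0.4
  endloop
 endfacet
 facet normal -0.492 0.685 0.537
  outer loop
   vertex 1.2 1.3 4.7
   vertex 2.7 2.3 4.8
   vertex 3.5 4.6 2.6
  endloop
 endfacet
 facet normal 0.276 -0.947 0.164
  outer loop
   vertex 2.4 0.9 2.3
   vertex 3.8 1.1 1.1
   vertex 4.7 1.5 1.9
  endloop
 endfacet
 facet normal 0.289 -0.910 0.296
  outer loop
   vertex 2.4 0.9 2.3
   vertex 4.7 1.5 1.9
   vertex 1.2 1.3 4.7
  endloop
 endfacet
 facet normal 0.128 -0.992 -0.016
  outer loop
   vertex 2.4 0.9 2.3
   vertex 0.7 0.7 1.1
   vertex 3.8 1.1 1.1
  endloop
 endfacet
 facet normal 0.000 -0.986 0.164
  outer loop
   vertex 2.4 0.9 2.3
   vertex 1.2 1.3 4.7
   vertex 0.7 0.7 1.1
  endloop
 endfacet
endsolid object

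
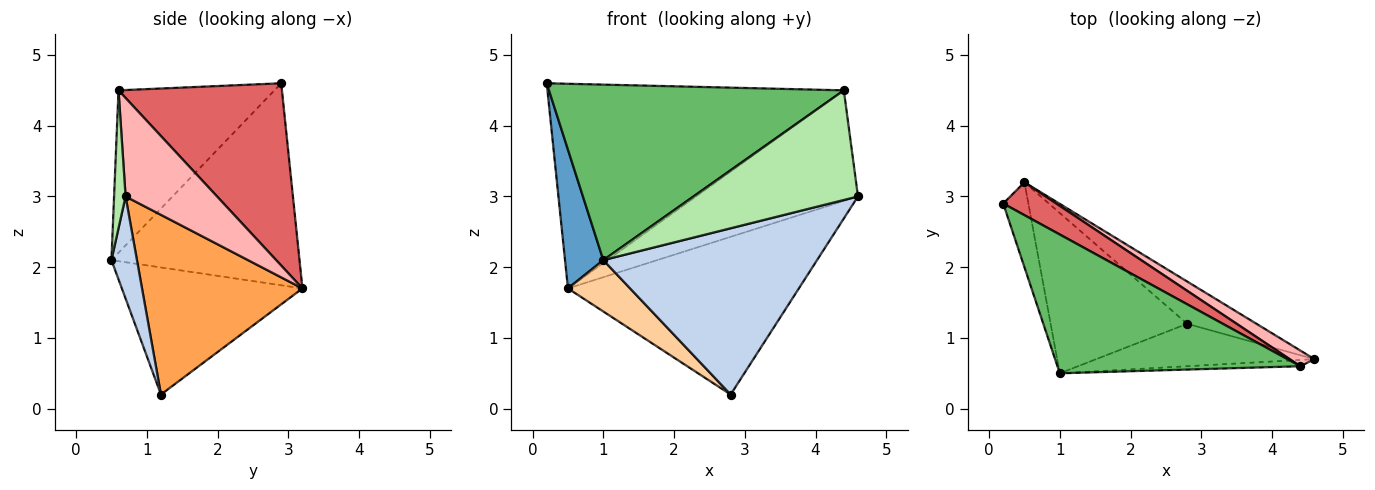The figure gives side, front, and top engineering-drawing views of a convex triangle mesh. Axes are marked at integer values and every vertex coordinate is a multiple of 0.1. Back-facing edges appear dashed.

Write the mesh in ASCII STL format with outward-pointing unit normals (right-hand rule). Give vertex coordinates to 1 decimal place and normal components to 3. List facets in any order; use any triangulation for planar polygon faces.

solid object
 facet normal -0.973 -0.198 -0.121
  outer loop
   vertex 0.5 3.2 1.7
   vertex 1.0 0.5 2.1
   vertex 0.2 2.9 4.6
  endloop
 endfacet
 facet normal 0.115 -0.962 -0.246
  outer loop
   vertex 2.8 1.2 0.2
   vertex 4.6 0.7 3.0
   vertex 1.0 0.5 2.1
  endloop
 endfacet
 facet normal 0.557 0.802 -0.215
  outer loop
   vertex 2.8 1.2 0.2
   vertex 0.5 3.2 1.7
   vertex 4.6 0.7 3.0
  endloop
 endfacet
 facet normal -0.663 -0.228 -0.713
  outer loop
   vertex 2.8 1.2 0.2
   vertex 1.0 0.5 2.1
   vertex 0.5 3.2 1.7
  endloop
 endfacet
 facet normal -0.383 -0.725 0.573
  outer loop
   vertex 4.4 0.6 4.5
   vertex 0.2 2.9 4.6
   vertex 1.0 0.5 2.1
  endloop
 endfacet
 facet normal 0.070 -0.996 -0.057
  outer loop
   vertex 4.4 0.6 4.5
   vertex 1.0 0.5 2.1
   vertex 4.6 0.7 3.0
  endloop
 endfacet
 facet normal 0.478 0.867 0.139
  outer loop
   vertex 4.4 0.6 4.5
   vertex 0.5 3.2 1.7
   vertex 0.2 2.9 4.6
  endloop
 endfacet
 facet normal 0.488 0.864 0.123
  outer loop
   vertex 4.4 0.6 4.5
   vertex 4.6 0.7 3.0
   vertex 0.5 3.2 1.7
  endloop
 endfacet
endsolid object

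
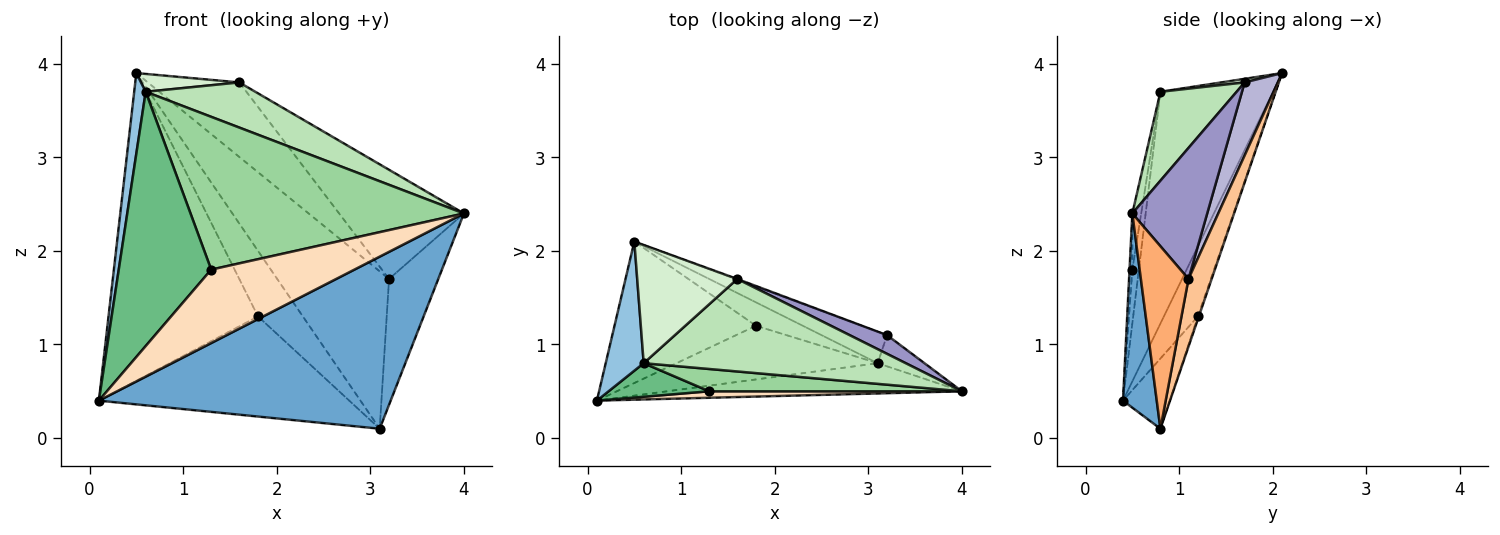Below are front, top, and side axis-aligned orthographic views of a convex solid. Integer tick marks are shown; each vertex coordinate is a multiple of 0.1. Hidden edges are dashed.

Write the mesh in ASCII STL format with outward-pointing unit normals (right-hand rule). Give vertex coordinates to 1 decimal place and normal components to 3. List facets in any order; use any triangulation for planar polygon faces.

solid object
 facet normal 0.113 -0.979 -0.172
  outer loop
   vertex 3.1 0.8 0.1
   vertex 4.0 0.5 2.4
   vertex 0.1 0.4 0.4
  endloop
 endfacet
 facet normal -0.982 -0.100 0.161
  outer loop
   vertex 0.6 0.8 3.7
   vertex 0.5 2.1 3.9
   vertex 0.1 0.4 0.4
  endloop
 endfacet
 facet normal -0.202 0.890 -0.409
  outer loop
   vertex 1.8 1.2 1.3
   vertex 0.1 0.4 0.4
   vertex 0.5 2.1 3.9
  endloop
 endfacet
 facet normal -0.163 0.870 -0.466
  outer loop
   vertex 1.8 1.2 1.3
   vertex 3.1 0.8 0.1
   vertex 0.1 0.4 0.4
  endloop
 endfacet
 facet normal -0.021 0.942 -0.336
  outer loop
   vertex 1.8 1.2 1.3
   vertex 0.5 2.1 3.9
   vertex 3.1 0.8 0.1
  endloop
 endfacet
 facet normal 0.684 0.708 -0.175
  outer loop
   vertex 3.2 1.1 1.7
   vertex 4.0 0.5 2.4
   vertex 3.1 0.8 0.1
  endloop
 endfacet
 facet normal 0.199 0.961 -0.193
  outer loop
   vertex 3.2 1.1 1.7
   vertex 3.1 0.8 0.1
   vertex 0.5 2.1 3.9
  endloop
 endfacet
 facet normal -0.020 -0.996 0.088
  outer loop
   vertex 1.3 0.5 1.8
   vertex 0.1 0.4 0.4
   vertex 4.0 0.5 2.4
  endloop
 endfacet
 facet normal -0.070 -0.989 0.130
  outer loop
   vertex 1.3 0.5 1.8
   vertex 0.6 0.8 3.7
   vertex 0.1 0.4 0.4
  endloop
 endfacet
 facet normal -0.032 -0.989 0.144
  outer loop
   vertex 1.3 0.5 1.8
   vertex 4.0 0.5 2.4
   vertex 0.6 0.8 3.7
  endloop
 endfacet
 facet normal 0.292 -0.420 0.860
  outer loop
   vertex 1.6 1.7 3.8
   vertex 0.6 0.8 3.7
   vertex 4.0 0.5 2.4
  endloop
 endfacet
 facet normal 0.036 -0.149 0.988
  outer loop
   vertex 1.6 1.7 3.8
   vertex 0.5 2.1 3.9
   vertex 0.6 0.8 3.7
  endloop
 endfacet
 facet normal 0.509 0.848 0.145
  outer loop
   vertex 1.6 1.7 3.8
   vertex 4.0 0.5 2.4
   vertex 3.2 1.1 1.7
  endloop
 endfacet
 facet normal 0.341 0.940 -0.009
  outer loop
   vertex 1.6 1.7 3.8
   vertex 3.2 1.1 1.7
   vertex 0.5 2.1 3.9
  endloop
 endfacet
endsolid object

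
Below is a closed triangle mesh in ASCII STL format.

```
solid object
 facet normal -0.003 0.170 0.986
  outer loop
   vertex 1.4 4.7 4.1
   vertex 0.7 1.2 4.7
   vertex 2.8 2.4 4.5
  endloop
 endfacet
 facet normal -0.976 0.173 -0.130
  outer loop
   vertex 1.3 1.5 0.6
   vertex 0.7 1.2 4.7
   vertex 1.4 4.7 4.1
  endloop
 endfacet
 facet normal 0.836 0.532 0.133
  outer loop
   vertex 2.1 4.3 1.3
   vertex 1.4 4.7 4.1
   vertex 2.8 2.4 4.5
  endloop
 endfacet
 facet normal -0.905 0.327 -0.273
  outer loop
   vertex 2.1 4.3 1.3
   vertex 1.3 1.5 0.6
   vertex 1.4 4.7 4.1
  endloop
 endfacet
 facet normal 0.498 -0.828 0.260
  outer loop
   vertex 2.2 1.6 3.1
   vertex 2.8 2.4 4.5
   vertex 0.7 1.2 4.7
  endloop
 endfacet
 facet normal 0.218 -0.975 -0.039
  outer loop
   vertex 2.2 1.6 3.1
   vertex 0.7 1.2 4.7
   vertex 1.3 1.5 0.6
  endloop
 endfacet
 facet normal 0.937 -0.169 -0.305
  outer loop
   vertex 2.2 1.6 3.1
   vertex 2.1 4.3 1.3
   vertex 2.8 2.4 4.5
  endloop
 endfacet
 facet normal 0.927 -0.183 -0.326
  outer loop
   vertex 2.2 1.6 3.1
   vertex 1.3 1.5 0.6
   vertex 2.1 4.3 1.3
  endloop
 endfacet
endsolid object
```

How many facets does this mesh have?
8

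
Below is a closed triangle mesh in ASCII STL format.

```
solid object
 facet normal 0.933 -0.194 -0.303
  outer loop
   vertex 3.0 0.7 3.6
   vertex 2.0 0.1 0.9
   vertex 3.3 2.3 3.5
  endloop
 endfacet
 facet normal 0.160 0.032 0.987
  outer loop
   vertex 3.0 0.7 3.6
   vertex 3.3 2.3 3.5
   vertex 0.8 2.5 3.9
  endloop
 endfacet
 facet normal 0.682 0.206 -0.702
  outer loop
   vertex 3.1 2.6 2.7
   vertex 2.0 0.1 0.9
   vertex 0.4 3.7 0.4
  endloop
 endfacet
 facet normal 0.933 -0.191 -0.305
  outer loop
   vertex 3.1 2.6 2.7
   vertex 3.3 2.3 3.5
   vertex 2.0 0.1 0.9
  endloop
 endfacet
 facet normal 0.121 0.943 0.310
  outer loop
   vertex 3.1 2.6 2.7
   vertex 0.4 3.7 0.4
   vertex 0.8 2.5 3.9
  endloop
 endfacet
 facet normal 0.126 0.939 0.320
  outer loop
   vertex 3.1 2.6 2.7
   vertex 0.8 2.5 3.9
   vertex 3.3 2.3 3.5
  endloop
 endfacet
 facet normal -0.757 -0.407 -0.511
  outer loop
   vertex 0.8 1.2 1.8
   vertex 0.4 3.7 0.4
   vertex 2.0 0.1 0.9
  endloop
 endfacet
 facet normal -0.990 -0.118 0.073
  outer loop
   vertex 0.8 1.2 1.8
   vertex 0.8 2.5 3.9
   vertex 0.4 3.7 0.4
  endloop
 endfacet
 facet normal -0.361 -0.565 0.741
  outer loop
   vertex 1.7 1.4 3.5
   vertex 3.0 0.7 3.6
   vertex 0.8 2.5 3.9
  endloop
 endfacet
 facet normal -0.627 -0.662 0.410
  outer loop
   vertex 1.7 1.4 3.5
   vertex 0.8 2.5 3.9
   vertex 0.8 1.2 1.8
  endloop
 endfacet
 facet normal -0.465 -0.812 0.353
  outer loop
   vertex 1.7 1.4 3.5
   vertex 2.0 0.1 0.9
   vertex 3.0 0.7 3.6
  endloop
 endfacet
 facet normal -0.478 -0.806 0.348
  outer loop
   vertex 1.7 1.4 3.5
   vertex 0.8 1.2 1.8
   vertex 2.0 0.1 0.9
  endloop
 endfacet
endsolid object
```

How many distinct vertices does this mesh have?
8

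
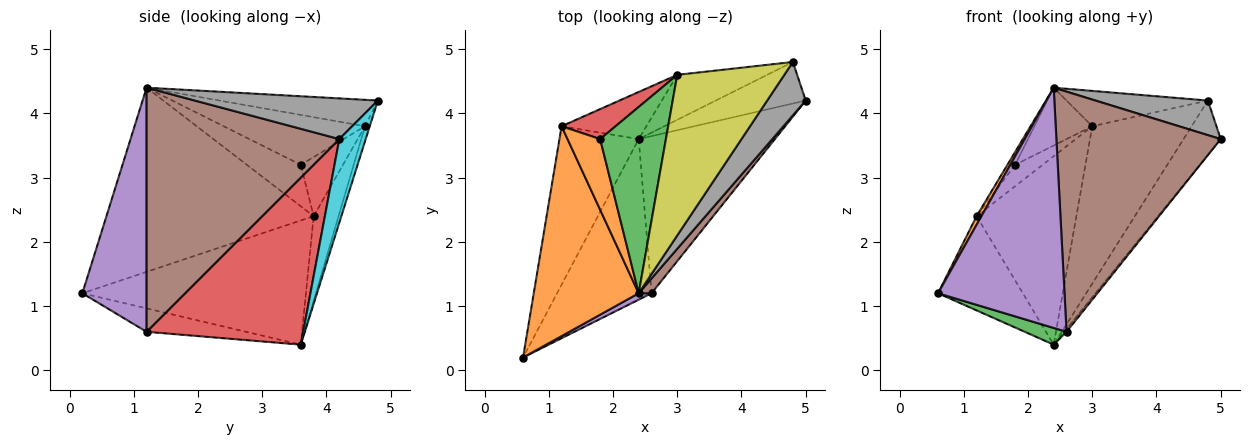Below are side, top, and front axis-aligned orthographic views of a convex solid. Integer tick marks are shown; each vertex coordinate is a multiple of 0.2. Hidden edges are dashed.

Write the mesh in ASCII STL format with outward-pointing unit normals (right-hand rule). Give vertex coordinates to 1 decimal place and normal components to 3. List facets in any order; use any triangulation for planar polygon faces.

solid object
 facet normal -0.803 0.305 -0.512
  outer loop
   vertex 1.2 3.8 2.4
   vertex 2.4 3.6 0.4
   vertex 0.6 0.2 1.2
  endloop
 endfacet
 facet normal -0.869 -0.020 0.495
  outer loop
   vertex 1.2 3.8 2.4
   vertex 0.6 0.2 1.2
   vertex 2.4 1.2 4.4
  endloop
 endfacet
 facet normal -0.239 -0.100 -0.966
  outer loop
   vertex 2.6 1.2 0.6
   vertex 0.6 0.2 1.2
   vertex 2.4 3.6 0.4
  endloop
 endfacet
 facet normal 0.775 0.012 -0.632
  outer loop
   vertex 2.6 1.2 0.6
   vertex 2.4 3.6 0.4
   vertex 5.0 4.2 3.6
  endloop
 endfacet
 facet normal 0.453 -0.891 0.024
  outer loop
   vertex 2.6 1.2 0.6
   vertex 2.4 1.2 4.4
   vertex 0.6 0.2 1.2
  endloop
 endfacet
 facet normal 0.760 -0.648 0.040
  outer loop
   vertex 2.6 1.2 0.6
   vertex 5.0 4.2 3.6
   vertex 2.4 1.2 4.4
  endloop
 endfacet
 facet normal -0.236 0.943 -0.236
  outer loop
   vertex 3.0 4.6 3.8
   vertex 2.4 3.6 0.4
   vertex 1.2 3.8 2.4
  endloop
 endfacet
 facet normal 0.663 -0.407 0.628
  outer loop
   vertex 4.8 4.8 4.2
   vertex 2.4 1.2 4.4
   vertex 5.0 4.2 3.6
  endloop
 endfacet
 facet normal -0.234 0.209 0.949
  outer loop
   vertex 4.8 4.8 4.2
   vertex 3.0 4.6 3.8
   vertex 2.4 1.2 4.4
  endloop
 endfacet
 facet normal 0.491 0.692 -0.529
  outer loop
   vertex 4.8 4.8 4.2
   vertex 5.0 4.2 3.6
   vertex 2.4 3.6 0.4
  endloop
 endfacet
 facet normal -0.046 0.961 -0.274
  outer loop
   vertex 4.8 4.8 4.2
   vertex 2.4 3.6 0.4
   vertex 3.0 4.6 3.8
  endloop
 endfacet
 facet normal -0.781 0.112 0.614
  outer loop
   vertex 1.8 3.6 3.2
   vertex 1.2 3.8 2.4
   vertex 2.4 1.2 4.4
  endloop
 endfacet
 facet normal -0.587 0.240 0.773
  outer loop
   vertex 1.8 3.6 3.2
   vertex 2.4 1.2 4.4
   vertex 3.0 4.6 3.8
  endloop
 endfacet
 facet normal -0.665 0.434 0.607
  outer loop
   vertex 1.8 3.6 3.2
   vertex 3.0 4.6 3.8
   vertex 1.2 3.8 2.4
  endloop
 endfacet
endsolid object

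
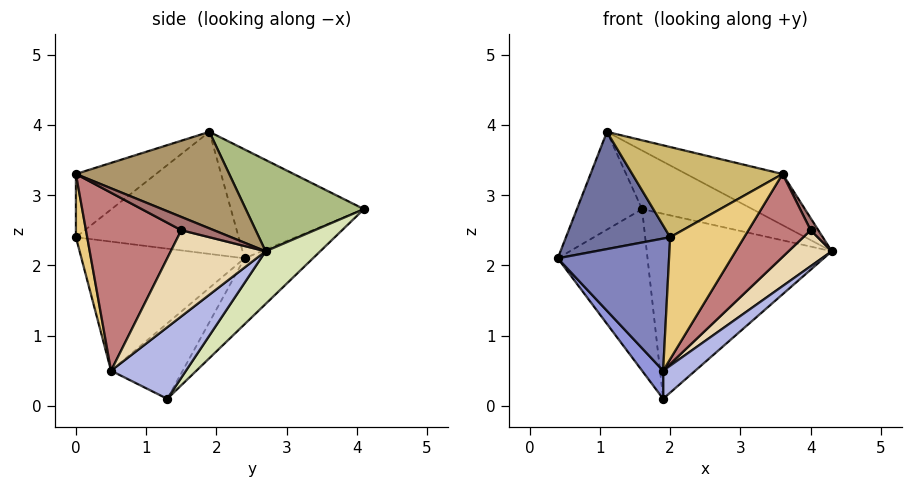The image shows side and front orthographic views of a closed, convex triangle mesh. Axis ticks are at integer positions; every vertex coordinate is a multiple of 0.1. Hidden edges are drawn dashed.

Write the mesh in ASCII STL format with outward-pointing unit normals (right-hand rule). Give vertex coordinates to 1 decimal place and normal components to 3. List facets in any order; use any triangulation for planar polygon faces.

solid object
 facet normal -0.829 -0.531 0.175
  outer loop
   vertex 1.1 1.9 3.9
   vertex 0.4 2.4 2.1
   vertex 2.0 0.0 2.4
  endloop
 endfacet
 facet normal -0.821 -0.561 -0.104
  outer loop
   vertex 1.9 0.5 0.5
   vertex 2.0 0.0 2.4
   vertex 0.4 2.4 2.1
  endloop
 endfacet
 facet normal -0.836 -0.246 -0.491
  outer loop
   vertex 1.9 0.5 0.5
   vertex 0.4 2.4 2.1
   vertex 1.9 1.3 0.1
  endloop
 endfacet
 facet normal 0.722 -0.309 -0.619
  outer loop
   vertex 1.9 0.5 0.5
   vertex 1.9 1.3 0.1
   vertex 4.3 2.7 2.2
  endloop
 endfacet
 facet normal -0.812 0.398 0.426
  outer loop
   vertex 1.6 4.1 2.8
   vertex 0.4 2.4 2.1
   vertex 1.1 1.9 3.9
  endloop
 endfacet
 facet normal 0.371 0.346 0.862
  outer loop
   vertex 1.6 4.1 2.8
   vertex 1.1 1.9 3.9
   vertex 4.3 2.7 2.2
  endloop
 endfacet
 facet normal -0.452 0.593 -0.666
  outer loop
   vertex 1.6 4.1 2.8
   vertex 1.9 1.3 0.1
   vertex 0.4 2.4 2.1
  endloop
 endfacet
 facet normal 0.204 0.691 -0.694
  outer loop
   vertex 1.6 4.1 2.8
   vertex 4.3 2.7 2.2
   vertex 1.9 1.3 0.1
  endloop
 endfacet
 facet normal 0.404 0.254 0.879
  outer loop
   vertex 3.6 0.0 3.3
   vertex 4.3 2.7 2.2
   vertex 1.1 1.9 3.9
  endloop
 endfacet
 facet normal -0.361 -0.677 0.641
  outer loop
   vertex 3.6 0.0 3.3
   vertex 1.1 1.9 3.9
   vertex 2.0 0.0 2.4
  endloop
 endfacet
 facet normal 0.146 -0.955 -0.259
  outer loop
   vertex 3.6 0.0 3.3
   vertex 2.0 0.0 2.4
   vertex 1.9 0.5 0.5
  endloop
 endfacet
 facet normal 0.729 -0.332 -0.599
  outer loop
   vertex 4.0 1.5 2.5
   vertex 1.9 0.5 0.5
   vertex 4.3 2.7 2.2
  endloop
 endfacet
 facet normal 0.972 -0.229 0.057
  outer loop
   vertex 4.0 1.5 2.5
   vertex 4.3 2.7 2.2
   vertex 3.6 0.0 3.3
  endloop
 endfacet
 facet normal 0.716 -0.467 -0.518
  outer loop
   vertex 4.0 1.5 2.5
   vertex 3.6 0.0 3.3
   vertex 1.9 0.5 0.5
  endloop
 endfacet
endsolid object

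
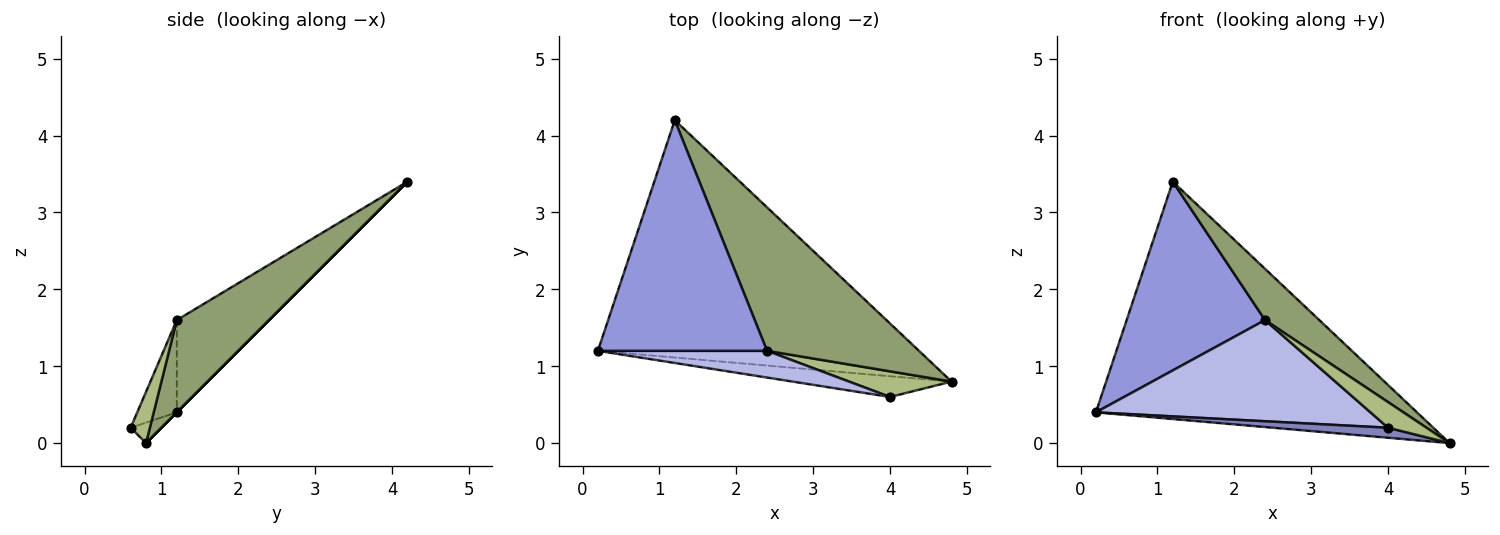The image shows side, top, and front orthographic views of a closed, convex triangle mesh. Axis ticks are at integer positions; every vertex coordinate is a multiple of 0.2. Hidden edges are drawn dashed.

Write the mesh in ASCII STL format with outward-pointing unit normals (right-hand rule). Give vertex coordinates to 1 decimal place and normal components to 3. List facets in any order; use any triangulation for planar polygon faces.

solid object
 facet normal 0.000 0.707 -0.707
  outer loop
   vertex 1.2 4.2 3.4
   vertex 4.8 0.8 0.0
   vertex 0.2 1.2 0.4
  endloop
 endfacet
 facet normal -0.115 -0.433 -0.894
  outer loop
   vertex 4.0 0.6 0.2
   vertex 0.2 1.2 0.4
   vertex 4.8 0.8 0.0
  endloop
 endfacet
 facet normal -0.389 -0.583 0.713
  outer loop
   vertex 2.4 1.2 1.6
   vertex 1.2 4.2 3.4
   vertex 0.2 1.2 0.4
  endloop
 endfacet
 facet normal -0.138 -0.958 0.253
  outer loop
   vertex 2.4 1.2 1.6
   vertex 0.2 1.2 0.4
   vertex 4.0 0.6 0.2
  endloop
 endfacet
 facet normal 0.496 -0.292 0.818
  outer loop
   vertex 2.4 1.2 1.6
   vertex 4.8 0.8 0.0
   vertex 1.2 4.2 3.4
  endloop
 endfacet
 facet normal 0.333 -0.667 0.667
  outer loop
   vertex 2.4 1.2 1.6
   vertex 4.0 0.6 0.2
   vertex 4.8 0.8 0.0
  endloop
 endfacet
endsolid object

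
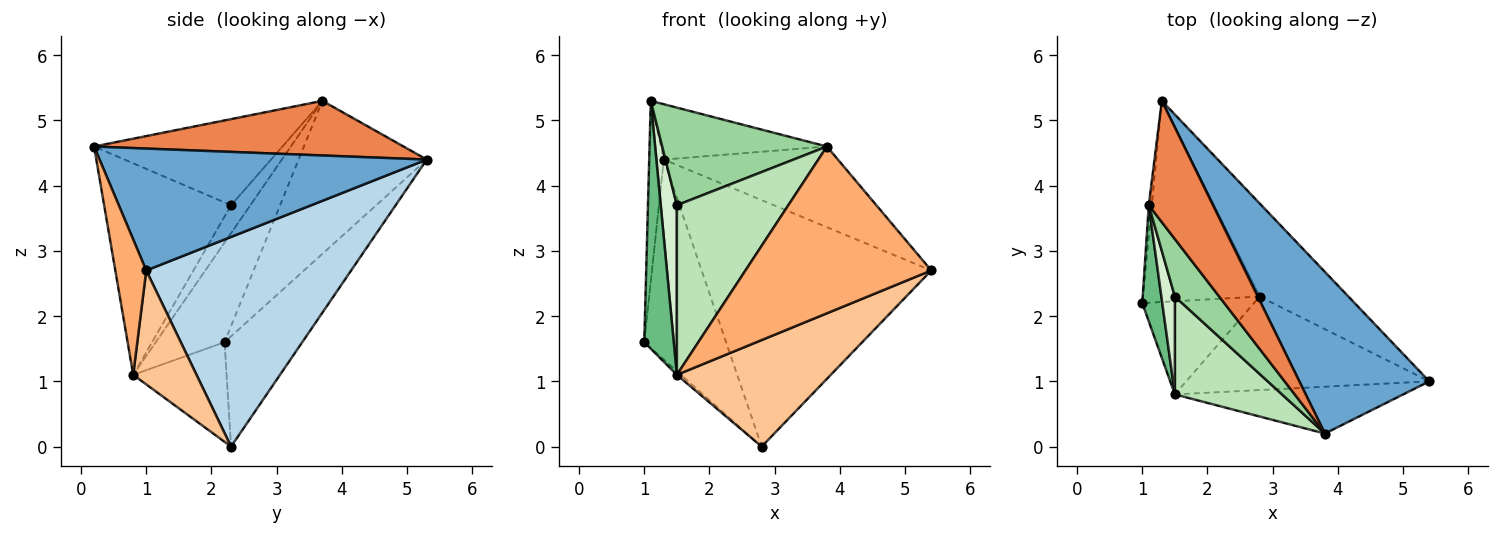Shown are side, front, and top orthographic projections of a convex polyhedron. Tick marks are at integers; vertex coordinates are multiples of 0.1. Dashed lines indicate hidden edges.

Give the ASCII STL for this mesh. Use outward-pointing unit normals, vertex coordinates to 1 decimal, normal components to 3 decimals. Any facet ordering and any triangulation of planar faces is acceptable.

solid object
 facet normal 0.643 0.342 0.685
  outer loop
   vertex 3.8 0.2 4.6
   vertex 5.4 1.0 2.7
   vertex 1.3 5.3 4.4
  endloop
 endfacet
 facet normal -0.556 0.586 -0.589
  outer loop
   vertex 2.8 2.3 0.0
   vertex 1.0 2.2 1.6
   vertex 1.3 5.3 4.4
  endloop
 endfacet
 facet normal 0.641 0.718 -0.271
  outer loop
   vertex 2.8 2.3 0.0
   vertex 1.3 5.3 4.4
   vertex 5.4 1.0 2.7
  endloop
 endfacet
 facet normal -0.993 0.113 -0.019
  outer loop
   vertex 1.1 3.7 5.3
   vertex 1.3 5.3 4.4
   vertex 1.0 2.2 1.6
  endloop
 endfacet
 facet normal 0.612 0.328 0.720
  outer loop
   vertex 1.1 3.7 5.3
   vertex 3.8 0.2 4.6
   vertex 1.3 5.3 4.4
  endloop
 endfacet
 facet normal 0.158 -0.951 -0.267
  outer loop
   vertex 1.5 0.8 1.1
   vertex 5.4 1.0 2.7
   vertex 3.8 0.2 4.6
  endloop
 endfacet
 facet normal 0.295 -0.718 -0.630
  outer loop
   vertex 1.5 0.8 1.1
   vertex 2.8 2.3 0.0
   vertex 5.4 1.0 2.7
  endloop
 endfacet
 facet normal -0.665 0.029 -0.746
  outer loop
   vertex 1.5 0.8 1.1
   vertex 1.0 2.2 1.6
   vertex 2.8 2.3 0.0
  endloop
 endfacet
 facet normal -0.904 -0.388 0.182
  outer loop
   vertex 1.5 0.8 1.1
   vertex 1.1 3.7 5.3
   vertex 1.0 2.2 1.6
  endloop
 endfacet
 facet normal -0.702 -0.614 0.362
  outer loop
   vertex 1.5 2.3 3.7
   vertex 3.8 0.2 4.6
   vertex 1.1 3.7 5.3
  endloop
 endfacet
 facet normal -0.702 -0.617 0.356
  outer loop
   vertex 1.5 2.3 3.7
   vertex 1.5 0.8 1.1
   vertex 3.8 0.2 4.6
  endloop
 endfacet
 facet normal -0.718 -0.603 0.348
  outer loop
   vertex 1.5 2.3 3.7
   vertex 1.1 3.7 5.3
   vertex 1.5 0.8 1.1
  endloop
 endfacet
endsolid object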